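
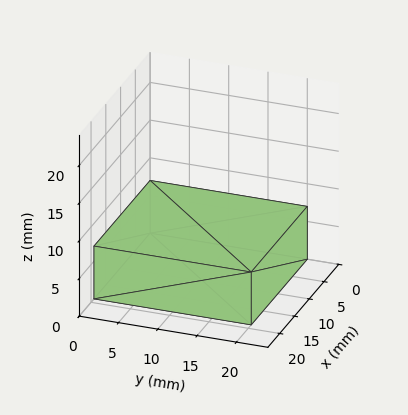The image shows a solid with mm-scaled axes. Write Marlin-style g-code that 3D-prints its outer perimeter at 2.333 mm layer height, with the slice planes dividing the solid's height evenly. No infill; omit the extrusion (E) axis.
Reading the render: the shape is a rectangular box, roughly 19 × 20 mm footprint and 7 mm tall (dimensions read to the nearest mm from the axis ticks). For the g-code, the solid's height is divided into equal slices at the stated Δz and each level perimeter traced with G1 moves after a G0 lift.

; perimeter-only toolpath
G21 ; units = mm
G90 ; absolute positioning
G28 ; home
; layer 1
G0 Z2.333
G0 X0.000 Y0.000
G1 X19.000 Y0.000
G1 X19.000 Y20.000
G1 X0.000 Y20.000
G1 X0.000 Y0.000
; layer 2
G0 Z4.667
G0 X0.000 Y0.000
G1 X19.000 Y0.000
G1 X19.000 Y20.000
G1 X0.000 Y20.000
G1 X0.000 Y0.000
; layer 3
G0 Z7.000
G0 X0.000 Y0.000
G1 X19.000 Y0.000
G1 X19.000 Y20.000
G1 X0.000 Y20.000
G1 X0.000 Y0.000
M2 ; end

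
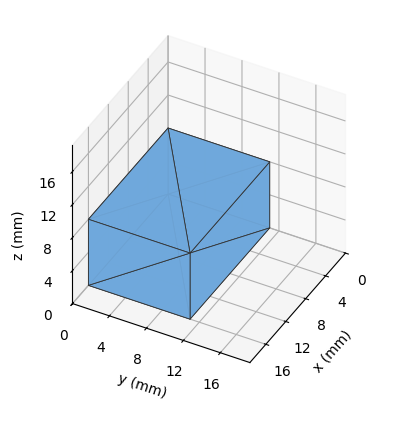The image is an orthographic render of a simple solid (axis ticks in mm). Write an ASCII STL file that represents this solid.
Reading the render: the shape is a rectangular box, roughly 16 × 11 mm footprint and 8 mm tall (dimensions read to the nearest mm from the axis ticks). For the STL, each face is triangulated and given an outward normal.

solid part
  facet normal 0.0000 0.0000 -1.0000
    outer loop
      vertex 16.000 11.000 0.000
      vertex 16.000 0.000 0.000
      vertex 0.000 0.000 0.000
    endloop
  endfacet
  facet normal 0.0000 0.0000 -1.0000
    outer loop
      vertex 0.000 11.000 0.000
      vertex 16.000 11.000 0.000
      vertex 0.000 0.000 0.000
    endloop
  endfacet
  facet normal 0.0000 0.0000 1.0000
    outer loop
      vertex 0.000 0.000 8.000
      vertex 16.000 0.000 8.000
      vertex 16.000 11.000 8.000
    endloop
  endfacet
  facet normal 0.0000 0.0000 1.0000
    outer loop
      vertex 0.000 0.000 8.000
      vertex 16.000 11.000 8.000
      vertex 0.000 11.000 8.000
    endloop
  endfacet
  facet normal 0.0000 -1.0000 0.0000
    outer loop
      vertex 0.000 0.000 0.000
      vertex 16.000 0.000 0.000
      vertex 16.000 0.000 8.000
    endloop
  endfacet
  facet normal 0.0000 -1.0000 0.0000
    outer loop
      vertex 0.000 0.000 0.000
      vertex 16.000 0.000 8.000
      vertex 0.000 0.000 8.000
    endloop
  endfacet
  facet normal 0.0000 1.0000 0.0000
    outer loop
      vertex 16.000 11.000 8.000
      vertex 16.000 11.000 0.000
      vertex 0.000 11.000 0.000
    endloop
  endfacet
  facet normal 0.0000 1.0000 0.0000
    outer loop
      vertex 0.000 11.000 8.000
      vertex 16.000 11.000 8.000
      vertex 0.000 11.000 0.000
    endloop
  endfacet
  facet normal -1.0000 0.0000 0.0000
    outer loop
      vertex 0.000 11.000 8.000
      vertex 0.000 11.000 0.000
      vertex 0.000 0.000 0.000
    endloop
  endfacet
  facet normal -1.0000 0.0000 0.0000
    outer loop
      vertex 0.000 0.000 8.000
      vertex 0.000 11.000 8.000
      vertex 0.000 0.000 0.000
    endloop
  endfacet
  facet normal 1.0000 0.0000 0.0000
    outer loop
      vertex 16.000 0.000 0.000
      vertex 16.000 11.000 0.000
      vertex 16.000 11.000 8.000
    endloop
  endfacet
  facet normal 1.0000 0.0000 0.0000
    outer loop
      vertex 16.000 0.000 0.000
      vertex 16.000 11.000 8.000
      vertex 16.000 0.000 8.000
    endloop
  endfacet
endsolid part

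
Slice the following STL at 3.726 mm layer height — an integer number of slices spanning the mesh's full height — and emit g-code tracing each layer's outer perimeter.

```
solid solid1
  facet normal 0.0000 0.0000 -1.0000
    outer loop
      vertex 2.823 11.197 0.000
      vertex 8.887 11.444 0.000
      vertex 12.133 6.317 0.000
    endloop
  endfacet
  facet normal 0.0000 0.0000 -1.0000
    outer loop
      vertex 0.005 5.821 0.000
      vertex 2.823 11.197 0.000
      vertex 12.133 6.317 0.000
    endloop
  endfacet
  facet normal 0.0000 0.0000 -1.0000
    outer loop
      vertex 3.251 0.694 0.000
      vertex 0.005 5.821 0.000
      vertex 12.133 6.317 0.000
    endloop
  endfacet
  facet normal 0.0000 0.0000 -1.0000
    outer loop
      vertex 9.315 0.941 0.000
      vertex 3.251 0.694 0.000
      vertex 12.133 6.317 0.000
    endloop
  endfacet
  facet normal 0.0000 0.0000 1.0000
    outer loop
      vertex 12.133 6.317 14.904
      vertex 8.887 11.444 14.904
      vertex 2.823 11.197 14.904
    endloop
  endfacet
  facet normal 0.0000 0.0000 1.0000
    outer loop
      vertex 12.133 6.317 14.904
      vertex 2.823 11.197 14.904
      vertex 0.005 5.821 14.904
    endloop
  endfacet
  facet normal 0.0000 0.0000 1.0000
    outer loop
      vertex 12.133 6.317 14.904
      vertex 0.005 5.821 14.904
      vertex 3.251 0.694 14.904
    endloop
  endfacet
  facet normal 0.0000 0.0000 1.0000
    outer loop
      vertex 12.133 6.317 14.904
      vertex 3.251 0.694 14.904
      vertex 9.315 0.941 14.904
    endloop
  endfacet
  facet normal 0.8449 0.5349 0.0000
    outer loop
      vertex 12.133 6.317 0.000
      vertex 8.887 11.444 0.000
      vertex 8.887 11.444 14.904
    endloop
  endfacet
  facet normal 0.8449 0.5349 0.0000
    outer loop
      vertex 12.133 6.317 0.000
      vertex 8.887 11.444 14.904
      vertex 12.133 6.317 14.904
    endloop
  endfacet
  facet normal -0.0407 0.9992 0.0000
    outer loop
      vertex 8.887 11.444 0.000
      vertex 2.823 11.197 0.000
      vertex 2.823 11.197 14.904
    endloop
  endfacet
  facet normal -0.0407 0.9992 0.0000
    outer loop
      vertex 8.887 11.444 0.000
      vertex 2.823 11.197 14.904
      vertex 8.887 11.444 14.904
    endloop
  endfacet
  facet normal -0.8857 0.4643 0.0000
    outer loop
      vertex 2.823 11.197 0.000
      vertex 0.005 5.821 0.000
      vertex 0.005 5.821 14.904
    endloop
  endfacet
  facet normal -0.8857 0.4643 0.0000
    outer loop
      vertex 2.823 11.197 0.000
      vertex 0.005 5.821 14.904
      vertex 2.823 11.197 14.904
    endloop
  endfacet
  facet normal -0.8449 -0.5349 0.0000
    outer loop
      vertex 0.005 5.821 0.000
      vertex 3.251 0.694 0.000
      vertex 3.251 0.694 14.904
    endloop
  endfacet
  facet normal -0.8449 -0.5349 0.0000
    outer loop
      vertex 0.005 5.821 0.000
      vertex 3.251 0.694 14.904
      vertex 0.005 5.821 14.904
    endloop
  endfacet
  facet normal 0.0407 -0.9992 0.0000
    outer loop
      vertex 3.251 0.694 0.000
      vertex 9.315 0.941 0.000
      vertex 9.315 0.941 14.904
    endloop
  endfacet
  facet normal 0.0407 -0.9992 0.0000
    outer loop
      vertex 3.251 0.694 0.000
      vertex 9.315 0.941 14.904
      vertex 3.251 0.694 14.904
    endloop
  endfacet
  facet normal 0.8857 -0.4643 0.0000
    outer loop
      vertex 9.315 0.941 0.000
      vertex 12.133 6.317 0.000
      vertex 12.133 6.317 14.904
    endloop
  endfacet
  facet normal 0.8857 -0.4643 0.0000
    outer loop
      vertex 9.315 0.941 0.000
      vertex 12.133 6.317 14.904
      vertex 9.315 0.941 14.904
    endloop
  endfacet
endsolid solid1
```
; perimeter-only toolpath
G21 ; units = mm
G90 ; absolute positioning
G28 ; home
; layer 1
G0 Z3.726
G0 X12.133 Y6.317
G1 X8.887 Y11.444
G1 X2.823 Y11.197
G1 X0.005 Y5.821
G1 X3.251 Y0.694
G1 X9.315 Y0.941
G1 X12.133 Y6.317
; layer 2
G0 Z7.452
G0 X12.133 Y6.317
G1 X8.887 Y11.444
G1 X2.823 Y11.197
G1 X0.005 Y5.821
G1 X3.251 Y0.694
G1 X9.315 Y0.941
G1 X12.133 Y6.317
; layer 3
G0 Z11.178
G0 X12.133 Y6.317
G1 X8.887 Y11.444
G1 X2.823 Y11.197
G1 X0.005 Y5.821
G1 X3.251 Y0.694
G1 X9.315 Y0.941
G1 X12.133 Y6.317
; layer 4
G0 Z14.904
G0 X12.133 Y6.317
G1 X8.887 Y11.444
G1 X2.823 Y11.197
G1 X0.005 Y5.821
G1 X3.251 Y0.694
G1 X9.315 Y0.941
G1 X12.133 Y6.317
M2 ; end

The solid is a regular 6-sided prism (a cylinder approximated with 6 flat sides), circumscribed radius ≈ 6.07 mm, height ≈ 14.9 mm. Slicing at Δz = 3.726 mm — 4 equal slices spanning the solid's height, so layer i sits at z = i·h/4 — gives 4 non-empty perimeters. Each is a 6-segment closed polygon; G0 lifts to the layer z and rapids to the start vertex, then G1 traces the edges.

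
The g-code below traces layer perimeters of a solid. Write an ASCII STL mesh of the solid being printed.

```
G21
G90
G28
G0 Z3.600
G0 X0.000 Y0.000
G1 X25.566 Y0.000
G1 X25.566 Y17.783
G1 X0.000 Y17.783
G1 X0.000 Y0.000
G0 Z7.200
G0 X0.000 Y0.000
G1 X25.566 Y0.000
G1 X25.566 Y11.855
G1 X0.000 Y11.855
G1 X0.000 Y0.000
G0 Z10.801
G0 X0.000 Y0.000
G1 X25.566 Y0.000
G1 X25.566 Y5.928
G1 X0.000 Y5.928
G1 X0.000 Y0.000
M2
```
solid part
  facet normal 0.0000 0.0000 -1.0000
    outer loop
      vertex 25.566 23.711 0.000
      vertex 25.566 0.000 0.000
      vertex 0.000 0.000 0.000
    endloop
  endfacet
  facet normal 0.0000 0.0000 -1.0000
    outer loop
      vertex 0.000 23.711 0.000
      vertex 25.566 23.711 0.000
      vertex 0.000 0.000 0.000
    endloop
  endfacet
  facet normal 0.0000 -1.0000 0.0000
    outer loop
      vertex 0.000 0.000 0.000
      vertex 25.566 0.000 0.000
      vertex 25.566 0.000 14.401
    endloop
  endfacet
  facet normal 0.0000 -1.0000 0.0000
    outer loop
      vertex 0.000 0.000 0.000
      vertex 25.566 0.000 14.401
      vertex 0.000 0.000 14.401
    endloop
  endfacet
  facet normal 0.0000 0.5191 0.8547
    outer loop
      vertex 0.000 0.000 14.401
      vertex 25.566 0.000 14.401
      vertex 25.566 23.711 0.000
    endloop
  endfacet
  facet normal 0.0000 0.5191 0.8547
    outer loop
      vertex 0.000 0.000 14.401
      vertex 25.566 23.711 0.000
      vertex 0.000 23.711 0.000
    endloop
  endfacet
  facet normal -1.0000 0.0000 0.0000
    outer loop
      vertex 0.000 0.000 14.401
      vertex 0.000 23.711 0.000
      vertex 0.000 0.000 0.000
    endloop
  endfacet
  facet normal 1.0000 0.0000 0.0000
    outer loop
      vertex 25.566 0.000 0.000
      vertex 25.566 23.711 0.000
      vertex 25.566 0.000 14.401
    endloop
  endfacet
endsolid part

The G0 Z moves step by Δz≈3.600 mm. The G1 loops shrink linearly with z, so the solid tapers from its base footprint up to z≈14.4. Closing with a flat bottom cap and the tapered top and triangulating gives 8 facets — a wedge (ramp): 25.6 × 23.7 mm base, rising to 14.4 mm along the y=0 edge and sloping linearly to z=0 at y=23.7.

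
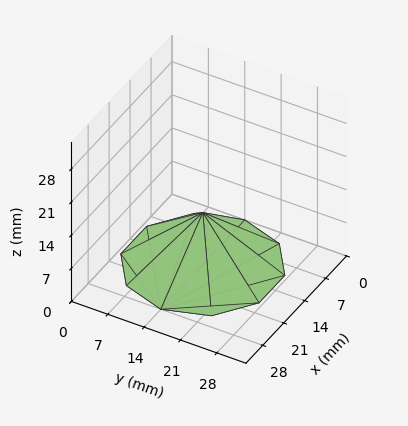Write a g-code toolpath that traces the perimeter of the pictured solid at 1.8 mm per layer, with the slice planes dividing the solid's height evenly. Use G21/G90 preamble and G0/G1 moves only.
Reading the render: the shape is a regular 10-sided pyramid, base circumscribed radius ≈ 14 mm, apex at z ≈ 11 mm (dimensions read to the nearest mm from the axis ticks). For the g-code, the solid's height is divided into equal slices at the stated Δz and each level perimeter traced with G1 moves after a G0 lift.

; perimeter-only toolpath
G21 ; units = mm
G90 ; absolute positioning
G28 ; home
; layer 1
G0 Z1.8
G0 X25.7 Y14.0
G1 X23.4 Y20.8
G1 X17.6 Y25.1
G1 X10.4 Y25.1
G1 X4.6 Y20.8
G1 X2.3 Y14.0
G1 X4.6 Y7.2
G1 X10.4 Y2.9
G1 X17.6 Y2.9
G1 X23.4 Y7.2
G1 X25.7 Y14.0
; layer 2
G0 Z3.7
G0 X23.3 Y14.0
G1 X21.5 Y19.5
G1 X16.9 Y22.9
G1 X11.1 Y22.9
G1 X6.5 Y19.5
G1 X4.7 Y14.0
G1 X6.5 Y8.5
G1 X11.1 Y5.1
G1 X16.9 Y5.1
G1 X21.5 Y8.5
G1 X23.3 Y14.0
; layer 3
G0 Z5.5
G0 X21.0 Y14.0
G1 X19.6 Y18.1
G1 X16.1 Y20.6
G1 X11.8 Y20.6
G1 X8.3 Y18.1
G1 X7.0 Y14.0
G1 X8.3 Y9.9
G1 X11.8 Y7.3
G1 X16.1 Y7.3
G1 X19.6 Y9.9
G1 X21.0 Y14.0
; layer 4
G0 Z7.3
G0 X18.7 Y14.0
G1 X17.8 Y16.7
G1 X15.4 Y18.4
G1 X12.6 Y18.4
G1 X10.2 Y16.7
G1 X9.3 Y14.0
G1 X10.2 Y11.3
G1 X12.6 Y9.6
G1 X15.4 Y9.6
G1 X17.8 Y11.3
G1 X18.7 Y14.0
; layer 5
G0 Z9.2
G0 X16.3 Y14.0
G1 X15.9 Y15.4
G1 X14.7 Y16.2
G1 X13.3 Y16.2
G1 X12.1 Y15.4
G1 X11.7 Y14.0
G1 X12.1 Y12.6
G1 X13.3 Y11.8
G1 X14.7 Y11.8
G1 X15.9 Y12.6
G1 X16.3 Y14.0
M2 ; end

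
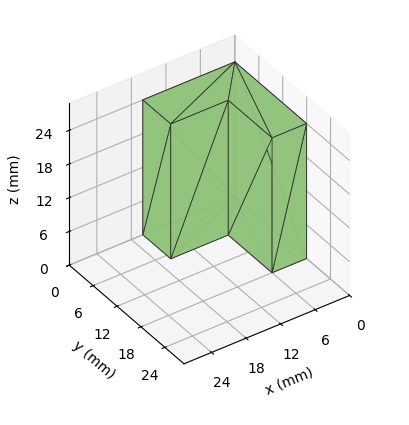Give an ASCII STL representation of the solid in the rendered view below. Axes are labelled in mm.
Reading the render: the shape is an L-shaped prism: outer 16 × 18 mm, arm thicknesses ≈ 7 mm (horizontal) and 6 mm (vertical), extruded 24 mm in z (dimensions read to the nearest mm from the axis ticks). For the STL, each face is triangulated and given an outward normal.

solid part
  facet normal 0.0000 0.0000 -1.0000
    outer loop
      vertex 16.00 7.00 0.00
      vertex 16.00 0.00 0.00
      vertex 0.00 0.00 0.00
    endloop
  endfacet
  facet normal 0.0000 0.0000 -1.0000
    outer loop
      vertex 6.00 7.00 0.00
      vertex 16.00 7.00 0.00
      vertex 0.00 0.00 0.00
    endloop
  endfacet
  facet normal 0.0000 0.0000 -1.0000
    outer loop
      vertex 6.00 18.00 0.00
      vertex 6.00 7.00 0.00
      vertex 0.00 0.00 0.00
    endloop
  endfacet
  facet normal 0.0000 0.0000 -1.0000
    outer loop
      vertex 0.00 18.00 0.00
      vertex 6.00 18.00 0.00
      vertex 0.00 0.00 0.00
    endloop
  endfacet
  facet normal 0.0000 0.0000 1.0000
    outer loop
      vertex 0.00 0.00 24.00
      vertex 16.00 0.00 24.00
      vertex 16.00 7.00 24.00
    endloop
  endfacet
  facet normal 0.0000 0.0000 1.0000
    outer loop
      vertex 0.00 0.00 24.00
      vertex 16.00 7.00 24.00
      vertex 6.00 7.00 24.00
    endloop
  endfacet
  facet normal 0.0000 0.0000 1.0000
    outer loop
      vertex 0.00 0.00 24.00
      vertex 6.00 7.00 24.00
      vertex 6.00 18.00 24.00
    endloop
  endfacet
  facet normal 0.0000 0.0000 1.0000
    outer loop
      vertex 0.00 0.00 24.00
      vertex 6.00 18.00 24.00
      vertex 0.00 18.00 24.00
    endloop
  endfacet
  facet normal 0.0000 -1.0000 0.0000
    outer loop
      vertex 0.00 0.00 0.00
      vertex 16.00 0.00 0.00
      vertex 16.00 0.00 24.00
    endloop
  endfacet
  facet normal 0.0000 -1.0000 0.0000
    outer loop
      vertex 0.00 0.00 0.00
      vertex 16.00 0.00 24.00
      vertex 0.00 0.00 24.00
    endloop
  endfacet
  facet normal 1.0000 0.0000 0.0000
    outer loop
      vertex 16.00 0.00 0.00
      vertex 16.00 7.00 0.00
      vertex 16.00 7.00 24.00
    endloop
  endfacet
  facet normal 1.0000 0.0000 0.0000
    outer loop
      vertex 16.00 0.00 0.00
      vertex 16.00 7.00 24.00
      vertex 16.00 0.00 24.00
    endloop
  endfacet
  facet normal 0.0000 1.0000 0.0000
    outer loop
      vertex 16.00 7.00 0.00
      vertex 6.00 7.00 0.00
      vertex 6.00 7.00 24.00
    endloop
  endfacet
  facet normal 0.0000 1.0000 0.0000
    outer loop
      vertex 16.00 7.00 0.00
      vertex 6.00 7.00 24.00
      vertex 16.00 7.00 24.00
    endloop
  endfacet
  facet normal 1.0000 0.0000 0.0000
    outer loop
      vertex 6.00 7.00 0.00
      vertex 6.00 18.00 0.00
      vertex 6.00 18.00 24.00
    endloop
  endfacet
  facet normal 1.0000 0.0000 0.0000
    outer loop
      vertex 6.00 7.00 0.00
      vertex 6.00 18.00 24.00
      vertex 6.00 7.00 24.00
    endloop
  endfacet
  facet normal 0.0000 1.0000 0.0000
    outer loop
      vertex 6.00 18.00 0.00
      vertex 0.00 18.00 0.00
      vertex 0.00 18.00 24.00
    endloop
  endfacet
  facet normal 0.0000 1.0000 0.0000
    outer loop
      vertex 6.00 18.00 0.00
      vertex 0.00 18.00 24.00
      vertex 6.00 18.00 24.00
    endloop
  endfacet
  facet normal -1.0000 0.0000 0.0000
    outer loop
      vertex 0.00 18.00 0.00
      vertex 0.00 0.00 0.00
      vertex 0.00 0.00 24.00
    endloop
  endfacet
  facet normal -1.0000 0.0000 0.0000
    outer loop
      vertex 0.00 18.00 0.00
      vertex 0.00 0.00 24.00
      vertex 0.00 18.00 24.00
    endloop
  endfacet
endsolid part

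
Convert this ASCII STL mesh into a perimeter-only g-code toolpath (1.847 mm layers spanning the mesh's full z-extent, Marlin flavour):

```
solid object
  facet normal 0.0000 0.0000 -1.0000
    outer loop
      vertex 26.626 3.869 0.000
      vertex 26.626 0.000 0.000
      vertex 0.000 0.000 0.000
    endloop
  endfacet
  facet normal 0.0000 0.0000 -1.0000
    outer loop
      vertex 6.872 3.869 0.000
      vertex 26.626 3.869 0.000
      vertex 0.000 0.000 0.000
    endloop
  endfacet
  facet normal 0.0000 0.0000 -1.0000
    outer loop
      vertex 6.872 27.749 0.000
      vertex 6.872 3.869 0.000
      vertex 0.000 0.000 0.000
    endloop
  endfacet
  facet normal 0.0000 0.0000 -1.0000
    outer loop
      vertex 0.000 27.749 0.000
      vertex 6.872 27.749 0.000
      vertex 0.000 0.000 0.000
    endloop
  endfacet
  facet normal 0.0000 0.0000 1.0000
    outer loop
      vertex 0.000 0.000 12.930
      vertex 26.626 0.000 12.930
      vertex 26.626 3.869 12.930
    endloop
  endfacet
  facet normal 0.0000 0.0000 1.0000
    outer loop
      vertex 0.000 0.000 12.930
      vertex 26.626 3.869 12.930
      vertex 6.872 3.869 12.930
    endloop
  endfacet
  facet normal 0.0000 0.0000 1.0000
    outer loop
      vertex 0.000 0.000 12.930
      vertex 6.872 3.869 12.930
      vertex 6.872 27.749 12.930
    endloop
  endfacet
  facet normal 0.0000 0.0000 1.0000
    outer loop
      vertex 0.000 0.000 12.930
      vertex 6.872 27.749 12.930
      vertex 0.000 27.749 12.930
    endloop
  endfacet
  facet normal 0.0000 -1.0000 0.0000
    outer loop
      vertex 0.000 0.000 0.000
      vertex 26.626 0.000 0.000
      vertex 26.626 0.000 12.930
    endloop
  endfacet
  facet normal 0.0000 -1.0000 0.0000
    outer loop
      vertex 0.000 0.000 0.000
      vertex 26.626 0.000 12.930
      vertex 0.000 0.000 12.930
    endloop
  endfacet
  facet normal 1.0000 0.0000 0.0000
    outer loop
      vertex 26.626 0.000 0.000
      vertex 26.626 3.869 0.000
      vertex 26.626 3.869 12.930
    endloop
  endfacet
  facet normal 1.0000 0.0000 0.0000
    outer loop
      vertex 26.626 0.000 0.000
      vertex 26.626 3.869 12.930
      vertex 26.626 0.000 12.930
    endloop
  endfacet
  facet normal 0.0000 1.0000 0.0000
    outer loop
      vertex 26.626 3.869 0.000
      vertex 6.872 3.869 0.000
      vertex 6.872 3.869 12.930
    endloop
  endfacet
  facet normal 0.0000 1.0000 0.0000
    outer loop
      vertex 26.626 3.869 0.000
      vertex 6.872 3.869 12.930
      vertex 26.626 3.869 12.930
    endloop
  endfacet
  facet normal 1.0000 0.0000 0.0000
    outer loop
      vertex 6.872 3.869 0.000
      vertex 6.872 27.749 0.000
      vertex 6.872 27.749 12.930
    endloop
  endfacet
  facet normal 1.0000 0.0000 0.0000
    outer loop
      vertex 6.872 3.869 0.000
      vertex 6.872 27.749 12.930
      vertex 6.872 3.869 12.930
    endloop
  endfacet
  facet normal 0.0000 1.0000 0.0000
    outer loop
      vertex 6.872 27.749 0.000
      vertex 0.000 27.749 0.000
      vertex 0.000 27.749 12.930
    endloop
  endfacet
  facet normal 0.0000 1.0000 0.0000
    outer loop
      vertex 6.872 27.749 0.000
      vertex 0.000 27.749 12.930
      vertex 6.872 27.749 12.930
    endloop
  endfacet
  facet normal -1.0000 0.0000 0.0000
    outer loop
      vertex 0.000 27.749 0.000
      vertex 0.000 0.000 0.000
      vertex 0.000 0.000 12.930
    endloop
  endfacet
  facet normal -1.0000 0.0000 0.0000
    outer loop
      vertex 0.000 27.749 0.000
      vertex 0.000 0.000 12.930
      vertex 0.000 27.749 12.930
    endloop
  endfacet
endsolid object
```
; perimeter-only toolpath
G21 ; units = mm
G90 ; absolute positioning
G28 ; home
; layer 1
G0 Z1.847
G0 X0.000 Y0.000
G1 X26.626 Y0.000
G1 X26.626 Y3.869
G1 X6.872 Y3.869
G1 X6.872 Y27.749
G1 X0.000 Y27.749
G1 X0.000 Y0.000
; layer 2
G0 Z3.694
G0 X0.000 Y0.000
G1 X26.626 Y0.000
G1 X26.626 Y3.869
G1 X6.872 Y3.869
G1 X6.872 Y27.749
G1 X0.000 Y27.749
G1 X0.000 Y0.000
; layer 3
G0 Z5.541
G0 X0.000 Y0.000
G1 X26.626 Y0.000
G1 X26.626 Y3.869
G1 X6.872 Y3.869
G1 X6.872 Y27.749
G1 X0.000 Y27.749
G1 X0.000 Y0.000
; layer 4
G0 Z7.389
G0 X0.000 Y0.000
G1 X26.626 Y0.000
G1 X26.626 Y3.869
G1 X6.872 Y3.869
G1 X6.872 Y27.749
G1 X0.000 Y27.749
G1 X0.000 Y0.000
; layer 5
G0 Z9.236
G0 X0.000 Y0.000
G1 X26.626 Y0.000
G1 X26.626 Y3.869
G1 X6.872 Y3.869
G1 X6.872 Y27.749
G1 X0.000 Y27.749
G1 X0.000 Y0.000
; layer 6
G0 Z11.083
G0 X0.000 Y0.000
G1 X26.626 Y0.000
G1 X26.626 Y3.869
G1 X6.872 Y3.869
G1 X6.872 Y27.749
G1 X0.000 Y27.749
G1 X0.000 Y0.000
; layer 7
G0 Z12.930
G0 X0.000 Y0.000
G1 X26.626 Y0.000
G1 X26.626 Y3.869
G1 X6.872 Y3.869
G1 X6.872 Y27.749
G1 X0.000 Y27.749
G1 X0.000 Y0.000
M2 ; end

The solid is an L-shaped prism: outer 26.6 × 27.7 mm, arm thicknesses ≈ 3.87 mm (horizontal) and 6.87 mm (vertical), extruded 12.9 mm in z. Slicing at Δz = 1.847 mm — 7 equal slices spanning the solid's height, so layer i sits at z = i·h/7 — gives 7 non-empty perimeters. Each is a 6-segment closed polygon; G0 lifts to the layer z and rapids to the start vertex, then G1 traces the edges.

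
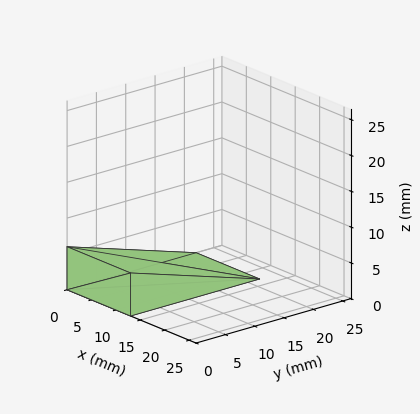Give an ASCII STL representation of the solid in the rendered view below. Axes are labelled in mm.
Reading the render: the shape is a wedge (ramp): 13 × 22 mm base, rising to 6 mm along the y=0 edge and sloping linearly to z=0 at y=22 (dimensions read to the nearest mm from the axis ticks). For the STL, each face is triangulated and given an outward normal.

solid part
  facet normal 0.0000 0.0000 -1.0000
    outer loop
      vertex 13.0 22.0 0.0
      vertex 13.0 0.0 0.0
      vertex 0.0 0.0 0.0
    endloop
  endfacet
  facet normal 0.0000 0.0000 -1.0000
    outer loop
      vertex 0.0 22.0 0.0
      vertex 13.0 22.0 0.0
      vertex 0.0 0.0 0.0
    endloop
  endfacet
  facet normal 0.0000 -1.0000 0.0000
    outer loop
      vertex 0.0 0.0 0.0
      vertex 13.0 0.0 0.0
      vertex 13.0 0.0 6.0
    endloop
  endfacet
  facet normal 0.0000 -1.0000 0.0000
    outer loop
      vertex 0.0 0.0 0.0
      vertex 13.0 0.0 6.0
      vertex 0.0 0.0 6.0
    endloop
  endfacet
  facet normal 0.0000 0.2631 0.9648
    outer loop
      vertex 0.0 0.0 6.0
      vertex 13.0 0.0 6.0
      vertex 13.0 22.0 0.0
    endloop
  endfacet
  facet normal 0.0000 0.2631 0.9648
    outer loop
      vertex 0.0 0.0 6.0
      vertex 13.0 22.0 0.0
      vertex 0.0 22.0 0.0
    endloop
  endfacet
  facet normal -1.0000 0.0000 0.0000
    outer loop
      vertex 0.0 0.0 6.0
      vertex 0.0 22.0 0.0
      vertex 0.0 0.0 0.0
    endloop
  endfacet
  facet normal 1.0000 0.0000 0.0000
    outer loop
      vertex 13.0 0.0 0.0
      vertex 13.0 22.0 0.0
      vertex 13.0 0.0 6.0
    endloop
  endfacet
endsolid part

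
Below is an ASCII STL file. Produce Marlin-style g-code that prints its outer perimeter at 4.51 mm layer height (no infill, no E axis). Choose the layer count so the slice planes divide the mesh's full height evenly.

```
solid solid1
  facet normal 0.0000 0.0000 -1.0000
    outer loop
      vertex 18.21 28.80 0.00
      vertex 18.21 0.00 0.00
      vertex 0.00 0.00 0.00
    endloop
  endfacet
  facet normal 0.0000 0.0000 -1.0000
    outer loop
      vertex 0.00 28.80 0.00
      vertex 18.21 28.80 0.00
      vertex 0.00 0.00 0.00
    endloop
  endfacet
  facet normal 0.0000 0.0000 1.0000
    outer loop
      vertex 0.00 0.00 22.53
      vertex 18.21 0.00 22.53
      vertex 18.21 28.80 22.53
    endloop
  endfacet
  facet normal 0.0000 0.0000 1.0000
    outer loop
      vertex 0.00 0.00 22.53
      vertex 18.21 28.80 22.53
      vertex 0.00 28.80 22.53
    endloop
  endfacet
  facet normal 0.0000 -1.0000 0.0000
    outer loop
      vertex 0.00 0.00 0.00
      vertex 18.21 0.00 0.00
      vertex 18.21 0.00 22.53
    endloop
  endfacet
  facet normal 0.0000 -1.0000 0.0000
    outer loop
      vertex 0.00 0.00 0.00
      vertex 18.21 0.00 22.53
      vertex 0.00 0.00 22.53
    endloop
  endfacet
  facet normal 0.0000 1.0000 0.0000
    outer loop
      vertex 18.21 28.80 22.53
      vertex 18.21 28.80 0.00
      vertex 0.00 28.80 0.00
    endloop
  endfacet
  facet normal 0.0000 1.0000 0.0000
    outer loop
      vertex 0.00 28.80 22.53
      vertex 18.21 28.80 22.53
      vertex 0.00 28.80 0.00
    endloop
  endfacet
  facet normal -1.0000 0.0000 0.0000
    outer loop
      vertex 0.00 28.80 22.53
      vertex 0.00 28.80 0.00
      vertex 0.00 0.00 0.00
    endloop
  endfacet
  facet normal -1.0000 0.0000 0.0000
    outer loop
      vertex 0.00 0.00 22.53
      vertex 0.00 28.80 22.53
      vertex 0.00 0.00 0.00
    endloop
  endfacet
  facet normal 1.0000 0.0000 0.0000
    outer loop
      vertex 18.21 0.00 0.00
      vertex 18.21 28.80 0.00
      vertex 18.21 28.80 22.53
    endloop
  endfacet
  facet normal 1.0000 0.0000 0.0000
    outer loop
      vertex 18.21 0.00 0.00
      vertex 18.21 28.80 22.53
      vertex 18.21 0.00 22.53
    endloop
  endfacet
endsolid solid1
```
; perimeter-only toolpath
G21 ; units = mm
G90 ; absolute positioning
G28 ; home
; layer 1
G0 Z4.51
G0 X0.00 Y0.00
G1 X18.21 Y0.00
G1 X18.21 Y28.80
G1 X0.00 Y28.80
G1 X0.00 Y0.00
; layer 2
G0 Z9.01
G0 X0.00 Y0.00
G1 X18.21 Y0.00
G1 X18.21 Y28.80
G1 X0.00 Y28.80
G1 X0.00 Y0.00
; layer 3
G0 Z13.52
G0 X0.00 Y0.00
G1 X18.21 Y0.00
G1 X18.21 Y28.80
G1 X0.00 Y28.80
G1 X0.00 Y0.00
; layer 4
G0 Z18.02
G0 X0.00 Y0.00
G1 X18.21 Y0.00
G1 X18.21 Y28.80
G1 X0.00 Y28.80
G1 X0.00 Y0.00
; layer 5
G0 Z22.53
G0 X0.00 Y0.00
G1 X18.21 Y0.00
G1 X18.21 Y28.80
G1 X0.00 Y28.80
G1 X0.00 Y0.00
M2 ; end

The solid is a rectangular box, roughly 18.2 × 28.8 mm footprint and 22.5 mm tall. Slicing at Δz = 4.51 mm — 5 equal slices spanning the solid's height, so layer i sits at z = i·h/5 — gives 5 non-empty perimeters. Each is a 4-segment closed polygon; G0 lifts to the layer z and rapids to the start vertex, then G1 traces the edges.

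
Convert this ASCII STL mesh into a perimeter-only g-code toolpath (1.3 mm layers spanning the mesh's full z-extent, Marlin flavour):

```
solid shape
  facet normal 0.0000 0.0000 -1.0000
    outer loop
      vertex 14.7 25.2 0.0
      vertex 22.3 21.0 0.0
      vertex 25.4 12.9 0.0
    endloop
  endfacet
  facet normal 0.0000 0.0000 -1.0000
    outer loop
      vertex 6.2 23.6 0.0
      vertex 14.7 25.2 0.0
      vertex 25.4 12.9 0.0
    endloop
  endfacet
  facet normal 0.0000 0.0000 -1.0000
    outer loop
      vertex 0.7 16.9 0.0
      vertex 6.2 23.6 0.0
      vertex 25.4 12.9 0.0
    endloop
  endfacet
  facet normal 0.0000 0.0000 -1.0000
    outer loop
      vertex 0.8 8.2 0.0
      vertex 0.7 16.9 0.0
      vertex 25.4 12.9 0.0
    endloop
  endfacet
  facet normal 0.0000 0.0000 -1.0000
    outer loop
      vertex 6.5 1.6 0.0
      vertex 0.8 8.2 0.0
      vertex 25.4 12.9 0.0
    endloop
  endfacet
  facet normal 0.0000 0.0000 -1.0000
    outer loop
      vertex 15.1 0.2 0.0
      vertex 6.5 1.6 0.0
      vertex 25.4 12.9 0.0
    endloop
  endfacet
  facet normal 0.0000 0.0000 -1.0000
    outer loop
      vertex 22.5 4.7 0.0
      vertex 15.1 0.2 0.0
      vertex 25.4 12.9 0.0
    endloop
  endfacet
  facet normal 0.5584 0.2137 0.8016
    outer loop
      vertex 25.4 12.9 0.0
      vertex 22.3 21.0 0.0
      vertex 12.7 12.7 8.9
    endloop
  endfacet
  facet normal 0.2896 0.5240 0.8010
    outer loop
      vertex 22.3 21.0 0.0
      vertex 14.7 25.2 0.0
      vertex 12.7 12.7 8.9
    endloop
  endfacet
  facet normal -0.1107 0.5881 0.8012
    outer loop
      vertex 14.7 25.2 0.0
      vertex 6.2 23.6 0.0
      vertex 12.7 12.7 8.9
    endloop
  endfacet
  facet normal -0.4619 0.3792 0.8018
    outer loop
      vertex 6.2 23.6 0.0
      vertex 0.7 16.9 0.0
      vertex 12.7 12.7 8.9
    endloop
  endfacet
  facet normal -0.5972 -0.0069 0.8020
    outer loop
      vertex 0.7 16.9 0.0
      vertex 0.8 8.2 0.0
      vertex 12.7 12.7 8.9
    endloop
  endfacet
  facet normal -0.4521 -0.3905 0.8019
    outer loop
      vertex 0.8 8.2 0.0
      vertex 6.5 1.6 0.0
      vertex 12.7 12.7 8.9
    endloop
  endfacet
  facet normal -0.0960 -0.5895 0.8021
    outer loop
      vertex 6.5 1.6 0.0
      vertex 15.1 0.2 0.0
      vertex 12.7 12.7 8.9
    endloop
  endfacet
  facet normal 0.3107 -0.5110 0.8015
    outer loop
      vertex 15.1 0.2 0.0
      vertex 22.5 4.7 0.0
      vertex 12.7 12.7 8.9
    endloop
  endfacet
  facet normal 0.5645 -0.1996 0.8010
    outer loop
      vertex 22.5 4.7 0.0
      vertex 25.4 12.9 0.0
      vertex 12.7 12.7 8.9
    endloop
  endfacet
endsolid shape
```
; perimeter-only toolpath
G21 ; units = mm
G90 ; absolute positioning
G28 ; home
; layer 1
G0 Z1.3
G0 X23.6 Y12.9
G1 X20.9 Y19.8
G1 X14.4 Y23.4
G1 X7.1 Y22.0
G1 X2.4 Y16.3
G1 X2.5 Y8.8
G1 X7.4 Y3.2
G1 X14.8 Y2.0
G1 X21.1 Y5.8
G1 X23.6 Y12.9
; layer 2
G0 Z2.5
G0 X21.8 Y12.8
G1 X19.6 Y18.6
G1 X14.1 Y21.6
G1 X8.1 Y20.5
G1 X4.1 Y15.7
G1 X4.2 Y9.5
G1 X8.3 Y4.8
G1 X14.4 Y3.8
G1 X19.7 Y7.0
G1 X21.8 Y12.8
; layer 3
G0 Z3.8
G0 X20.0 Y12.8
G1 X18.2 Y17.4
G1 X13.8 Y19.8
G1 X9.0 Y18.9
G1 X5.8 Y15.1
G1 X5.9 Y10.1
G1 X9.2 Y6.4
G1 X14.1 Y5.6
G1 X18.3 Y8.1
G1 X20.0 Y12.8
; layer 4
G0 Z5.1
G0 X18.1 Y12.8
G1 X16.8 Y16.3
G1 X13.6 Y18.1
G1 X9.9 Y17.4
G1 X7.6 Y14.5
G1 X7.6 Y10.8
G1 X10.0 Y7.9
G1 X13.7 Y7.3
G1 X16.9 Y9.3
G1 X18.1 Y12.8
; layer 5
G0 Z6.4
G0 X16.3 Y12.8
G1 X15.4 Y15.1
G1 X13.3 Y16.3
G1 X10.8 Y15.8
G1 X9.3 Y13.9
G1 X9.3 Y11.4
G1 X10.9 Y9.5
G1 X13.4 Y9.1
G1 X15.5 Y10.4
G1 X16.3 Y12.8
; layer 6
G0 Z7.6
G0 X14.5 Y12.7
G1 X14.1 Y13.9
G1 X13.0 Y14.5
G1 X11.8 Y14.3
G1 X11.0 Y13.3
G1 X11.0 Y12.1
G1 X11.8 Y11.1
G1 X13.0 Y10.9
G1 X14.1 Y11.6
G1 X14.5 Y12.7
M2 ; end

The solid is a regular 9-sided pyramid, base circumscribed radius ≈ 12.7 mm, apex at z ≈ 8.9 mm. Slicing at Δz = 1.3 mm — 7 equal slices spanning the solid's height, so layer i sits at z = i·h/7 — gives 6 non-empty perimeters. Each is a 9-segment closed polygon; G0 lifts to the layer z and rapids to the start vertex, then G1 traces the edges. The cross-section shrinks linearly with z (the slice at the apex is degenerate and omitted).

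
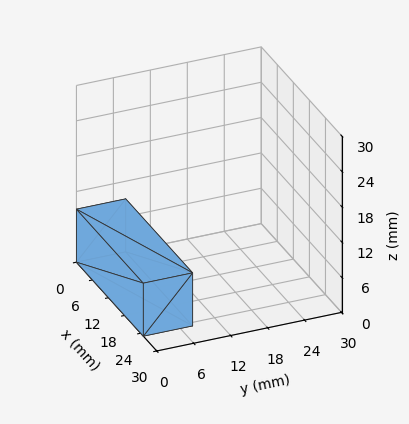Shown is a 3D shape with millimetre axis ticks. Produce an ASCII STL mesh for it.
Reading the render: the shape is a rectangular box, roughly 25 × 8 mm footprint and 9 mm tall (dimensions read to the nearest mm from the axis ticks). For the STL, each face is triangulated and given an outward normal.

solid part
  facet normal 0.0000 0.0000 -1.0000
    outer loop
      vertex 25.0 8.0 0.0
      vertex 25.0 0.0 0.0
      vertex 0.0 0.0 0.0
    endloop
  endfacet
  facet normal 0.0000 0.0000 -1.0000
    outer loop
      vertex 0.0 8.0 0.0
      vertex 25.0 8.0 0.0
      vertex 0.0 0.0 0.0
    endloop
  endfacet
  facet normal 0.0000 0.0000 1.0000
    outer loop
      vertex 0.0 0.0 9.0
      vertex 25.0 0.0 9.0
      vertex 25.0 8.0 9.0
    endloop
  endfacet
  facet normal 0.0000 0.0000 1.0000
    outer loop
      vertex 0.0 0.0 9.0
      vertex 25.0 8.0 9.0
      vertex 0.0 8.0 9.0
    endloop
  endfacet
  facet normal 0.0000 -1.0000 0.0000
    outer loop
      vertex 0.0 0.0 0.0
      vertex 25.0 0.0 0.0
      vertex 25.0 0.0 9.0
    endloop
  endfacet
  facet normal 0.0000 -1.0000 0.0000
    outer loop
      vertex 0.0 0.0 0.0
      vertex 25.0 0.0 9.0
      vertex 0.0 0.0 9.0
    endloop
  endfacet
  facet normal 0.0000 1.0000 0.0000
    outer loop
      vertex 25.0 8.0 9.0
      vertex 25.0 8.0 0.0
      vertex 0.0 8.0 0.0
    endloop
  endfacet
  facet normal 0.0000 1.0000 0.0000
    outer loop
      vertex 0.0 8.0 9.0
      vertex 25.0 8.0 9.0
      vertex 0.0 8.0 0.0
    endloop
  endfacet
  facet normal -1.0000 0.0000 0.0000
    outer loop
      vertex 0.0 8.0 9.0
      vertex 0.0 8.0 0.0
      vertex 0.0 0.0 0.0
    endloop
  endfacet
  facet normal -1.0000 0.0000 0.0000
    outer loop
      vertex 0.0 0.0 9.0
      vertex 0.0 8.0 9.0
      vertex 0.0 0.0 0.0
    endloop
  endfacet
  facet normal 1.0000 0.0000 0.0000
    outer loop
      vertex 25.0 0.0 0.0
      vertex 25.0 8.0 0.0
      vertex 25.0 8.0 9.0
    endloop
  endfacet
  facet normal 1.0000 0.0000 0.0000
    outer loop
      vertex 25.0 0.0 0.0
      vertex 25.0 8.0 9.0
      vertex 25.0 0.0 9.0
    endloop
  endfacet
endsolid part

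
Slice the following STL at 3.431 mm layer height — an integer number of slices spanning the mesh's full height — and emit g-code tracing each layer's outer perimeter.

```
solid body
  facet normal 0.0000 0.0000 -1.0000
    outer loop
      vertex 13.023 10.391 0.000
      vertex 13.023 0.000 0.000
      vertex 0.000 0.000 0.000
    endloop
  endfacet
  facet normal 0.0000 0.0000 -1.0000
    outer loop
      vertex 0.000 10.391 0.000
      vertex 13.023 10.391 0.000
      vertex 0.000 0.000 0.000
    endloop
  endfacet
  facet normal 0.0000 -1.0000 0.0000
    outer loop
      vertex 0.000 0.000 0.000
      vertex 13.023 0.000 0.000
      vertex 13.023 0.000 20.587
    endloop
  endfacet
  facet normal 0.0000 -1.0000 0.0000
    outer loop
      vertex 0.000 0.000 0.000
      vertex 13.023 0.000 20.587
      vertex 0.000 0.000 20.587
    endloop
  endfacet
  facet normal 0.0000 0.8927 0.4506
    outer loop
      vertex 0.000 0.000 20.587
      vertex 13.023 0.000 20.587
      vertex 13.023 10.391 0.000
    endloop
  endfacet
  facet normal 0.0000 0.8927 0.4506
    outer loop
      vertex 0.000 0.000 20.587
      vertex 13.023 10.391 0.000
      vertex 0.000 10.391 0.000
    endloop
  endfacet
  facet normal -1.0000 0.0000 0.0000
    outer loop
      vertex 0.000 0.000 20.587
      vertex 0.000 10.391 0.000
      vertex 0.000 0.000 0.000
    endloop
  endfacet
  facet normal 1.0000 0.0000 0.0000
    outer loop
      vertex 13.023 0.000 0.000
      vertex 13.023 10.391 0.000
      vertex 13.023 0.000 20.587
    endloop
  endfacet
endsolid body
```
; perimeter-only toolpath
G21 ; units = mm
G90 ; absolute positioning
G28 ; home
; layer 1
G0 Z3.431
G0 X0.000 Y0.000
G1 X13.023 Y0.000
G1 X13.023 Y8.659
G1 X0.000 Y8.659
G1 X0.000 Y0.000
; layer 2
G0 Z6.862
G0 X0.000 Y0.000
G1 X13.023 Y0.000
G1 X13.023 Y6.927
G1 X0.000 Y6.927
G1 X0.000 Y0.000
; layer 3
G0 Z10.293
G0 X0.000 Y0.000
G1 X13.023 Y0.000
G1 X13.023 Y5.196
G1 X0.000 Y5.196
G1 X0.000 Y0.000
; layer 4
G0 Z13.725
G0 X0.000 Y0.000
G1 X13.023 Y0.000
G1 X13.023 Y3.464
G1 X0.000 Y3.464
G1 X0.000 Y0.000
; layer 5
G0 Z17.156
G0 X0.000 Y0.000
G1 X13.023 Y0.000
G1 X13.023 Y1.732
G1 X0.000 Y1.732
G1 X0.000 Y0.000
M2 ; end

The solid is a wedge (ramp): 13 × 10.4 mm base, rising to 20.6 mm along the y=0 edge and sloping linearly to z=0 at y=10.4. Slicing at Δz = 3.431 mm — 6 equal slices spanning the solid's height, so layer i sits at z = i·h/6 — gives 5 non-empty perimeters. Each is a 4-segment closed polygon; G0 lifts to the layer z and rapids to the start vertex, then G1 traces the edges. The cross-section shrinks linearly with z (the slice at the apex is degenerate and omitted).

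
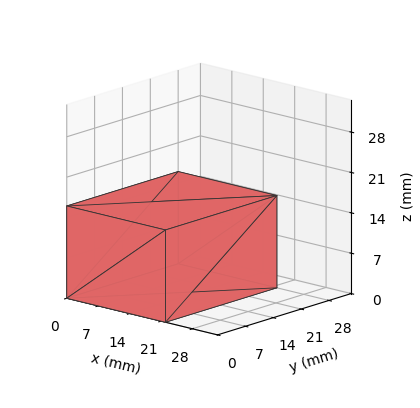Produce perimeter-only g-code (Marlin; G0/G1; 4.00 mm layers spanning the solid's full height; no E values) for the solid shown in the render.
Reading the render: the shape is a rectangular box, roughly 22 × 28 mm footprint and 16 mm tall (dimensions read to the nearest mm from the axis ticks). For the g-code, the solid's height is divided into equal slices at the stated Δz and each level perimeter traced with G1 moves after a G0 lift.

; perimeter-only toolpath
G21 ; units = mm
G90 ; absolute positioning
G28 ; home
; layer 1
G0 Z4.00
G0 X0.00 Y0.00
G1 X22.00 Y0.00
G1 X22.00 Y28.00
G1 X0.00 Y28.00
G1 X0.00 Y0.00
; layer 2
G0 Z8.00
G0 X0.00 Y0.00
G1 X22.00 Y0.00
G1 X22.00 Y28.00
G1 X0.00 Y28.00
G1 X0.00 Y0.00
; layer 3
G0 Z12.00
G0 X0.00 Y0.00
G1 X22.00 Y0.00
G1 X22.00 Y28.00
G1 X0.00 Y28.00
G1 X0.00 Y0.00
; layer 4
G0 Z16.00
G0 X0.00 Y0.00
G1 X22.00 Y0.00
G1 X22.00 Y28.00
G1 X0.00 Y28.00
G1 X0.00 Y0.00
M2 ; end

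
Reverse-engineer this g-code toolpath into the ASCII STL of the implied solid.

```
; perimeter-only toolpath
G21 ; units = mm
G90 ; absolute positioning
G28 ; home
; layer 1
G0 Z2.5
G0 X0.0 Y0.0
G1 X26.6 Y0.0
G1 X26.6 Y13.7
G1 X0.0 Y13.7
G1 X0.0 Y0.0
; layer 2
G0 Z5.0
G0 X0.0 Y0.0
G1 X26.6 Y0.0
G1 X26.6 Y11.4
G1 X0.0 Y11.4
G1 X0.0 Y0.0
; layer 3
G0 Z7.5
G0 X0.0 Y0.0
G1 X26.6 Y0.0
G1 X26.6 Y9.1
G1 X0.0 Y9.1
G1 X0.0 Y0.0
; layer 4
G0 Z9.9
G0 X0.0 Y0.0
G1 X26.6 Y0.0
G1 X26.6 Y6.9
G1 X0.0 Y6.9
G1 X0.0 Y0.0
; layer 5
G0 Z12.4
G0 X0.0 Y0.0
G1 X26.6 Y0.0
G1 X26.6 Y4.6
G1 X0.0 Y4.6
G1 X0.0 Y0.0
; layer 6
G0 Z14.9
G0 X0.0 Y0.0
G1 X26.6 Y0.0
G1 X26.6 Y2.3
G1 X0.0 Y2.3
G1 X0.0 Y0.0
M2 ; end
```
solid part
  facet normal 0.0000 0.0000 -1.0000
    outer loop
      vertex 26.6 16.0 0.0
      vertex 26.6 0.0 0.0
      vertex 0.0 0.0 0.0
    endloop
  endfacet
  facet normal 0.0000 0.0000 -1.0000
    outer loop
      vertex 0.0 16.0 0.0
      vertex 26.6 16.0 0.0
      vertex 0.0 0.0 0.0
    endloop
  endfacet
  facet normal 0.0000 -1.0000 0.0000
    outer loop
      vertex 0.0 0.0 0.0
      vertex 26.6 0.0 0.0
      vertex 26.6 0.0 17.4
    endloop
  endfacet
  facet normal 0.0000 -1.0000 0.0000
    outer loop
      vertex 0.0 0.0 0.0
      vertex 26.6 0.0 17.4
      vertex 0.0 0.0 17.4
    endloop
  endfacet
  facet normal 0.0000 0.7361 0.6769
    outer loop
      vertex 0.0 0.0 17.4
      vertex 26.6 0.0 17.4
      vertex 26.6 16.0 0.0
    endloop
  endfacet
  facet normal 0.0000 0.7361 0.6769
    outer loop
      vertex 0.0 0.0 17.4
      vertex 26.6 16.0 0.0
      vertex 0.0 16.0 0.0
    endloop
  endfacet
  facet normal -1.0000 0.0000 0.0000
    outer loop
      vertex 0.0 0.0 17.4
      vertex 0.0 16.0 0.0
      vertex 0.0 0.0 0.0
    endloop
  endfacet
  facet normal 1.0000 0.0000 0.0000
    outer loop
      vertex 26.6 0.0 0.0
      vertex 26.6 16.0 0.0
      vertex 26.6 0.0 17.4
    endloop
  endfacet
endsolid part

The G0 Z moves step by Δz≈2.5 mm. The G1 loops shrink linearly with z, so the solid tapers from its base footprint up to z≈17.4. Closing with a flat bottom cap and the tapered top and triangulating gives 8 facets — a wedge (ramp): 26.6 × 16 mm base, rising to 17.4 mm along the y=0 edge and sloping linearly to z=0 at y=16.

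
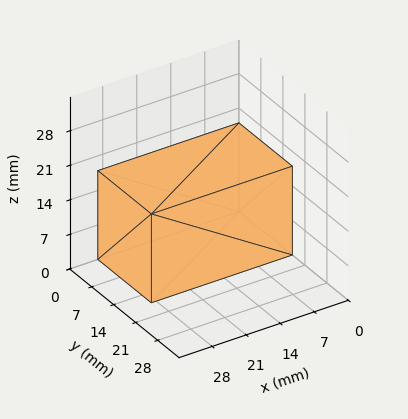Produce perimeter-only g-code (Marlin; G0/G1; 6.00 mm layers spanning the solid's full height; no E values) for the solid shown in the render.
Reading the render: the shape is a rectangular box, roughly 29 × 17 mm footprint and 18 mm tall (dimensions read to the nearest mm from the axis ticks). For the g-code, the solid's height is divided into equal slices at the stated Δz and each level perimeter traced with G1 moves after a G0 lift.

; perimeter-only toolpath
G21 ; units = mm
G90 ; absolute positioning
G28 ; home
; layer 1
G0 Z6.00
G0 X0.00 Y0.00
G1 X29.00 Y0.00
G1 X29.00 Y17.00
G1 X0.00 Y17.00
G1 X0.00 Y0.00
; layer 2
G0 Z12.00
G0 X0.00 Y0.00
G1 X29.00 Y0.00
G1 X29.00 Y17.00
G1 X0.00 Y17.00
G1 X0.00 Y0.00
; layer 3
G0 Z18.00
G0 X0.00 Y0.00
G1 X29.00 Y0.00
G1 X29.00 Y17.00
G1 X0.00 Y17.00
G1 X0.00 Y0.00
M2 ; end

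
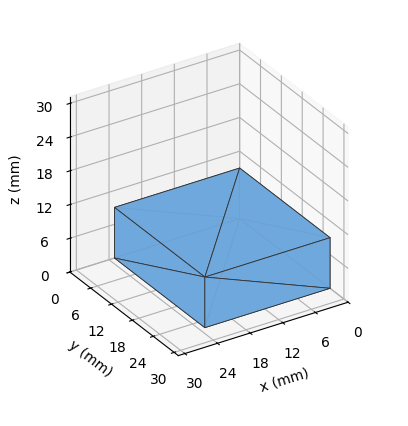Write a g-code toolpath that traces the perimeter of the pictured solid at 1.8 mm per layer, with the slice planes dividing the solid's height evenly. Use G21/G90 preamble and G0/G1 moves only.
Reading the render: the shape is a rectangular box, roughly 23 × 26 mm footprint and 9 mm tall (dimensions read to the nearest mm from the axis ticks). For the g-code, the solid's height is divided into equal slices at the stated Δz and each level perimeter traced with G1 moves after a G0 lift.

; perimeter-only toolpath
G21 ; units = mm
G90 ; absolute positioning
G28 ; home
; layer 1
G0 Z1.8
G0 X0.0 Y0.0
G1 X23.0 Y0.0
G1 X23.0 Y26.0
G1 X0.0 Y26.0
G1 X0.0 Y0.0
; layer 2
G0 Z3.6
G0 X0.0 Y0.0
G1 X23.0 Y0.0
G1 X23.0 Y26.0
G1 X0.0 Y26.0
G1 X0.0 Y0.0
; layer 3
G0 Z5.4
G0 X0.0 Y0.0
G1 X23.0 Y0.0
G1 X23.0 Y26.0
G1 X0.0 Y26.0
G1 X0.0 Y0.0
; layer 4
G0 Z7.2
G0 X0.0 Y0.0
G1 X23.0 Y0.0
G1 X23.0 Y26.0
G1 X0.0 Y26.0
G1 X0.0 Y0.0
; layer 5
G0 Z9.0
G0 X0.0 Y0.0
G1 X23.0 Y0.0
G1 X23.0 Y26.0
G1 X0.0 Y26.0
G1 X0.0 Y0.0
M2 ; end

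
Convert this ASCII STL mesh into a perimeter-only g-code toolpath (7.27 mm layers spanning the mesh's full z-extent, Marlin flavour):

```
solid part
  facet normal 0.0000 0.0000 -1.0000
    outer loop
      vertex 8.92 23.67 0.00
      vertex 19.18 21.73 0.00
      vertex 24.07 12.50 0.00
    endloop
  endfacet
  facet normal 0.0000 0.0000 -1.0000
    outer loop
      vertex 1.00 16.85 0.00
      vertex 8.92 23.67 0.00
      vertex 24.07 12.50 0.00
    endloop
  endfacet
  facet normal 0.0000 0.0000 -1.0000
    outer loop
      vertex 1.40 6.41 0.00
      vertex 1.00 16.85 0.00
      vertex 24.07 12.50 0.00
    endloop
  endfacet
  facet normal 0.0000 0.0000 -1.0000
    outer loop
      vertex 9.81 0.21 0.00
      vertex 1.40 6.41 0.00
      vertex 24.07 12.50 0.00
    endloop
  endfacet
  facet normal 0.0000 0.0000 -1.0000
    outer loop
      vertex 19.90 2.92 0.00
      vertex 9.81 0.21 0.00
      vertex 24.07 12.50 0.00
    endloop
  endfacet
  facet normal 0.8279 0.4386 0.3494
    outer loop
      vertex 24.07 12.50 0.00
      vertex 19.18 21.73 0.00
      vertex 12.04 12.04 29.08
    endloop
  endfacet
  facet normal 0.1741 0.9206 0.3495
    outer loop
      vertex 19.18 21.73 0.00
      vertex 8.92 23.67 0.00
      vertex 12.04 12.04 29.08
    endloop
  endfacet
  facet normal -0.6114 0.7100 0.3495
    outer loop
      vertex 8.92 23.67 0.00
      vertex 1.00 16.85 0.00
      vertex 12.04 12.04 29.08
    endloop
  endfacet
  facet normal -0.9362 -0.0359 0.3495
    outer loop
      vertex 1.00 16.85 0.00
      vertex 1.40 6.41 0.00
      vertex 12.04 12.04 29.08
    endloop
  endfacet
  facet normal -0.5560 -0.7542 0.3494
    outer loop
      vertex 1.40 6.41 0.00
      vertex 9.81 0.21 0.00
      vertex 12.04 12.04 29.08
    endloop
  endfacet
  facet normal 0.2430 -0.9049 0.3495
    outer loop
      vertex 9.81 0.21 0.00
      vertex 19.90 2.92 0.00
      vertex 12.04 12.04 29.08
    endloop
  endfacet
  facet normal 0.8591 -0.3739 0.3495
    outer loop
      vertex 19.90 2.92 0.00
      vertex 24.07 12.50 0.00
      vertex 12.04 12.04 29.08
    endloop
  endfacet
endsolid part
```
; perimeter-only toolpath
G21 ; units = mm
G90 ; absolute positioning
G28 ; home
; layer 1
G0 Z7.27
G0 X21.06 Y12.38
G1 X17.39 Y19.31
G1 X9.70 Y20.76
G1 X3.76 Y15.65
G1 X4.06 Y7.82
G1 X10.37 Y3.17
G1 X17.93 Y5.20
G1 X21.06 Y12.38
; layer 2
G0 Z14.54
G0 X18.05 Y12.27
G1 X15.61 Y16.88
G1 X10.48 Y17.86
G1 X6.52 Y14.45
G1 X6.72 Y9.22
G1 X10.93 Y6.12
G1 X15.97 Y7.48
G1 X18.05 Y12.27
; layer 3
G0 Z21.81
G0 X15.05 Y12.15
G1 X13.82 Y14.46
G1 X11.26 Y14.95
G1 X9.28 Y13.24
G1 X9.38 Y10.63
G1 X11.48 Y9.08
G1 X14.00 Y9.76
G1 X15.05 Y12.15
M2 ; end

The solid is a regular 7-sided pyramid, base circumscribed radius ≈ 12 mm, apex at z ≈ 29.1 mm. Slicing at Δz = 7.27 mm — 4 equal slices spanning the solid's height, so layer i sits at z = i·h/4 — gives 3 non-empty perimeters. Each is a 7-segment closed polygon; G0 lifts to the layer z and rapids to the start vertex, then G1 traces the edges. The cross-section shrinks linearly with z (the slice at the apex is degenerate and omitted).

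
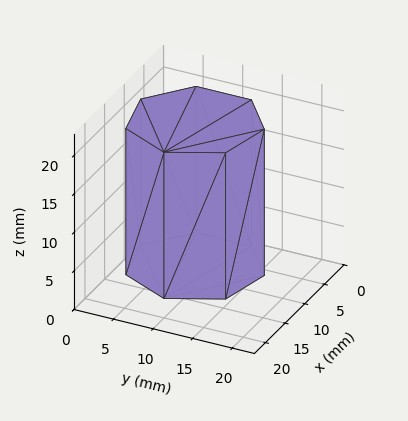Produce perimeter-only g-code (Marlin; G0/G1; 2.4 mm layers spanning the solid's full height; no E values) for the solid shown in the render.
Reading the render: the shape is a regular 7-sided prism (a cylinder approximated with 7 flat sides), circumscribed radius ≈ 8 mm, height ≈ 19 mm (dimensions read to the nearest mm from the axis ticks). For the g-code, the solid's height is divided into equal slices at the stated Δz and each level perimeter traced with G1 moves after a G0 lift.

; perimeter-only toolpath
G21 ; units = mm
G90 ; absolute positioning
G28 ; home
; layer 1
G0 Z2.4
G0 X16.0 Y8.0
G1 X13.0 Y14.3
G1 X6.2 Y15.8
G1 X0.8 Y11.5
G1 X0.8 Y4.5
G1 X6.2 Y0.2
G1 X13.0 Y1.7
G1 X16.0 Y8.0
; layer 2
G0 Z4.8
G0 X16.0 Y8.0
G1 X13.0 Y14.3
G1 X6.2 Y15.8
G1 X0.8 Y11.5
G1 X0.8 Y4.5
G1 X6.2 Y0.2
G1 X13.0 Y1.7
G1 X16.0 Y8.0
; layer 3
G0 Z7.1
G0 X16.0 Y8.0
G1 X13.0 Y14.3
G1 X6.2 Y15.8
G1 X0.8 Y11.5
G1 X0.8 Y4.5
G1 X6.2 Y0.2
G1 X13.0 Y1.7
G1 X16.0 Y8.0
; layer 4
G0 Z9.5
G0 X16.0 Y8.0
G1 X13.0 Y14.3
G1 X6.2 Y15.8
G1 X0.8 Y11.5
G1 X0.8 Y4.5
G1 X6.2 Y0.2
G1 X13.0 Y1.7
G1 X16.0 Y8.0
; layer 5
G0 Z11.9
G0 X16.0 Y8.0
G1 X13.0 Y14.3
G1 X6.2 Y15.8
G1 X0.8 Y11.5
G1 X0.8 Y4.5
G1 X6.2 Y0.2
G1 X13.0 Y1.7
G1 X16.0 Y8.0
; layer 6
G0 Z14.2
G0 X16.0 Y8.0
G1 X13.0 Y14.3
G1 X6.2 Y15.8
G1 X0.8 Y11.5
G1 X0.8 Y4.5
G1 X6.2 Y0.2
G1 X13.0 Y1.7
G1 X16.0 Y8.0
; layer 7
G0 Z16.6
G0 X16.0 Y8.0
G1 X13.0 Y14.3
G1 X6.2 Y15.8
G1 X0.8 Y11.5
G1 X0.8 Y4.5
G1 X6.2 Y0.2
G1 X13.0 Y1.7
G1 X16.0 Y8.0
; layer 8
G0 Z19.0
G0 X16.0 Y8.0
G1 X13.0 Y14.3
G1 X6.2 Y15.8
G1 X0.8 Y11.5
G1 X0.8 Y4.5
G1 X6.2 Y0.2
G1 X13.0 Y1.7
G1 X16.0 Y8.0
M2 ; end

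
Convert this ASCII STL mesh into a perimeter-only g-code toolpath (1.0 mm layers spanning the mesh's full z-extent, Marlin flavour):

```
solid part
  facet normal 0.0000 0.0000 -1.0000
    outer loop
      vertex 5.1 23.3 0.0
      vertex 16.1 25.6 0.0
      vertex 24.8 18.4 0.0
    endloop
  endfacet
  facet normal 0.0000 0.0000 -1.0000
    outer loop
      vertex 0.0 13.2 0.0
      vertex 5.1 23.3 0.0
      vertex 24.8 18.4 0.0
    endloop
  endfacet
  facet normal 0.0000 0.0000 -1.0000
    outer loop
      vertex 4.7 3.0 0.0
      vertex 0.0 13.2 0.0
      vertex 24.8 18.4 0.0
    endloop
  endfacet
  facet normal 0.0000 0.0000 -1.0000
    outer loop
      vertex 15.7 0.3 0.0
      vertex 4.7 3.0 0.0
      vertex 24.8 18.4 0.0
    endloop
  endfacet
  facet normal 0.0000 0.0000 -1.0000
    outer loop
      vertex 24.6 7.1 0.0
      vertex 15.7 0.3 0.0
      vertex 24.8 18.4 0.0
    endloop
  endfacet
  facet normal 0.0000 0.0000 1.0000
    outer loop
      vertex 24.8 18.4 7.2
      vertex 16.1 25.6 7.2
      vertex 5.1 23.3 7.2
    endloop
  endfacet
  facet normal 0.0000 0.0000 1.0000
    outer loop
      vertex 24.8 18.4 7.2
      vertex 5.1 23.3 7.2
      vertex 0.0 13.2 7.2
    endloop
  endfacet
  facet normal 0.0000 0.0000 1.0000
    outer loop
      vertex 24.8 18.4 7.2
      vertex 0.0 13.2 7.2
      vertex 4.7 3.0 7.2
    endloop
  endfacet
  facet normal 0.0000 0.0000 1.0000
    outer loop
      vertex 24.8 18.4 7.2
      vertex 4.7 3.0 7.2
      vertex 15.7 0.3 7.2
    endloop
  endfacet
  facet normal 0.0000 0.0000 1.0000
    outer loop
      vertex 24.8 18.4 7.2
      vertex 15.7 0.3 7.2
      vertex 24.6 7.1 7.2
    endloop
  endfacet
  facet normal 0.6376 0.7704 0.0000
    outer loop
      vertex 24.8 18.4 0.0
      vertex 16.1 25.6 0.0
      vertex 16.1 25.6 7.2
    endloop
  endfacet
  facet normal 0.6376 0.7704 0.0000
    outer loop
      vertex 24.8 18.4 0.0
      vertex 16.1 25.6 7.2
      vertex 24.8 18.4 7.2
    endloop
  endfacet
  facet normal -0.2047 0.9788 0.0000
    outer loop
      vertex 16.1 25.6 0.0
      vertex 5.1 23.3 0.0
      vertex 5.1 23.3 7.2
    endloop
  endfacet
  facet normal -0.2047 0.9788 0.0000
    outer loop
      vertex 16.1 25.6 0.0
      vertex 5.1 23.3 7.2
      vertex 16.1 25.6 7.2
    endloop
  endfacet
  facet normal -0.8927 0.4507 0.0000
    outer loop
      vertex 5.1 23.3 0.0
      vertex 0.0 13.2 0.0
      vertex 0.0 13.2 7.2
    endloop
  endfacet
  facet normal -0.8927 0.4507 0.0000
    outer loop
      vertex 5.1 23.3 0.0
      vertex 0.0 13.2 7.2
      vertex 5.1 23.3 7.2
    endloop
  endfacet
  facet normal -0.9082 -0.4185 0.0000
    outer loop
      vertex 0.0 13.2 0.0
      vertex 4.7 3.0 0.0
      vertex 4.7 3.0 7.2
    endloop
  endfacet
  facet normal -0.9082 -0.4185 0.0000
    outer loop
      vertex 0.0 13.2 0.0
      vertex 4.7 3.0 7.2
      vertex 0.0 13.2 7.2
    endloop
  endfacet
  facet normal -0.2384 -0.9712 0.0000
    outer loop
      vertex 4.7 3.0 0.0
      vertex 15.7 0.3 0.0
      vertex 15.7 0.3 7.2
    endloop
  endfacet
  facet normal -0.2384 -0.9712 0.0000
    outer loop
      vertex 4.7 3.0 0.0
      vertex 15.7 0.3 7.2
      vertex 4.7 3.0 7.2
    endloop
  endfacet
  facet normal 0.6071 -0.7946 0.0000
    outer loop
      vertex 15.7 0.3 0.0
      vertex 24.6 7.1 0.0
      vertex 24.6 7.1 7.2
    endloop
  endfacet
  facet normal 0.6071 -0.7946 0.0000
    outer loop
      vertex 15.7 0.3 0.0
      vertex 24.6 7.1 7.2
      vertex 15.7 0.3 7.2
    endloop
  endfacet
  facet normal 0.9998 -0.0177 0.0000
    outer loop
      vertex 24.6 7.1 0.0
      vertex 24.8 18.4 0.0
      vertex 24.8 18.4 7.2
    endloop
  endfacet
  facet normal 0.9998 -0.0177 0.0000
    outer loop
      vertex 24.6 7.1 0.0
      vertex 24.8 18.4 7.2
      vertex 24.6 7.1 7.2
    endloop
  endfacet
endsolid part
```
; perimeter-only toolpath
G21 ; units = mm
G90 ; absolute positioning
G28 ; home
; layer 1
G0 Z1.0
G0 X24.8 Y18.4
G1 X16.1 Y25.6
G1 X5.1 Y23.3
G1 X0.0 Y13.2
G1 X4.7 Y3.0
G1 X15.7 Y0.3
G1 X24.6 Y7.1
G1 X24.8 Y18.4
; layer 2
G0 Z2.1
G0 X24.8 Y18.4
G1 X16.1 Y25.6
G1 X5.1 Y23.3
G1 X0.0 Y13.2
G1 X4.7 Y3.0
G1 X15.7 Y0.3
G1 X24.6 Y7.1
G1 X24.8 Y18.4
; layer 3
G0 Z3.1
G0 X24.8 Y18.4
G1 X16.1 Y25.6
G1 X5.1 Y23.3
G1 X0.0 Y13.2
G1 X4.7 Y3.0
G1 X15.7 Y0.3
G1 X24.6 Y7.1
G1 X24.8 Y18.4
; layer 4
G0 Z4.1
G0 X24.8 Y18.4
G1 X16.1 Y25.6
G1 X5.1 Y23.3
G1 X0.0 Y13.2
G1 X4.7 Y3.0
G1 X15.7 Y0.3
G1 X24.6 Y7.1
G1 X24.8 Y18.4
; layer 5
G0 Z5.1
G0 X24.8 Y18.4
G1 X16.1 Y25.6
G1 X5.1 Y23.3
G1 X0.0 Y13.2
G1 X4.7 Y3.0
G1 X15.7 Y0.3
G1 X24.6 Y7.1
G1 X24.8 Y18.4
; layer 6
G0 Z6.2
G0 X24.8 Y18.4
G1 X16.1 Y25.6
G1 X5.1 Y23.3
G1 X0.0 Y13.2
G1 X4.7 Y3.0
G1 X15.7 Y0.3
G1 X24.6 Y7.1
G1 X24.8 Y18.4
; layer 7
G0 Z7.2
G0 X24.8 Y18.4
G1 X16.1 Y25.6
G1 X5.1 Y23.3
G1 X0.0 Y13.2
G1 X4.7 Y3.0
G1 X15.7 Y0.3
G1 X24.6 Y7.1
G1 X24.8 Y18.4
M2 ; end

The solid is a regular 7-sided prism (a cylinder approximated with 7 flat sides), circumscribed radius ≈ 13 mm, height ≈ 7.2 mm. Slicing at Δz = 1.0 mm — 7 equal slices spanning the solid's height, so layer i sits at z = i·h/7 — gives 7 non-empty perimeters. Each is a 7-segment closed polygon; G0 lifts to the layer z and rapids to the start vertex, then G1 traces the edges.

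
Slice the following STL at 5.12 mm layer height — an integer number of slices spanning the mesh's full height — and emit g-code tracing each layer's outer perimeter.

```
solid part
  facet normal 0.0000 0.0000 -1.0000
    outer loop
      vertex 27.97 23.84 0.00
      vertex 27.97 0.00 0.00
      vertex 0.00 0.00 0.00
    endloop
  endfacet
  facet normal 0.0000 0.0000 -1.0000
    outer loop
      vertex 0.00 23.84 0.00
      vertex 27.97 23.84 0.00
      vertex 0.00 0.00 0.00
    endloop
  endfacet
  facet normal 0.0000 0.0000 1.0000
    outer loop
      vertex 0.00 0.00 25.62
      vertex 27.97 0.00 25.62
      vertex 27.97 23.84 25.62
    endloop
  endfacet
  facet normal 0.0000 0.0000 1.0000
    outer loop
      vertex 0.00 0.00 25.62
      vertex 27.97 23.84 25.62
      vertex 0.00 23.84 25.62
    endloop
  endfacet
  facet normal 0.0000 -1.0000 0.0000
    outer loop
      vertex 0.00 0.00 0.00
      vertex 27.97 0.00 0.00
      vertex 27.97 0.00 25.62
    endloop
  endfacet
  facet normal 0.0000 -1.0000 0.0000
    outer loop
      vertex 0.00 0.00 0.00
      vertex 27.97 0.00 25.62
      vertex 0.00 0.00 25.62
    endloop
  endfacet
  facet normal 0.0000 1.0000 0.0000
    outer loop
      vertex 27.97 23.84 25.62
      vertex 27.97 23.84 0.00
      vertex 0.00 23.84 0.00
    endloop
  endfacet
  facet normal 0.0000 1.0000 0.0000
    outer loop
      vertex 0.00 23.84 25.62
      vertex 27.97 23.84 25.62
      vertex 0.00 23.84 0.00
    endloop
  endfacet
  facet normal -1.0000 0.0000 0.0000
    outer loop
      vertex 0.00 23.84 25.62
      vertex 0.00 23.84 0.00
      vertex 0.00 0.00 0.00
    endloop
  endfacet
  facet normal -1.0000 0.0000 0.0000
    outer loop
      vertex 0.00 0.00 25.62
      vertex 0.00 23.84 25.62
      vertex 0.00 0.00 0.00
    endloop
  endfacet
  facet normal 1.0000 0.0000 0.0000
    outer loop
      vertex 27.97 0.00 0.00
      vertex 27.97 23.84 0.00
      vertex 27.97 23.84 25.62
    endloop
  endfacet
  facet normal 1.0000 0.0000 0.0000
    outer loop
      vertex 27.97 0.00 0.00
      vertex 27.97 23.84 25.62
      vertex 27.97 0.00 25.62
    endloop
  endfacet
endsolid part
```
; perimeter-only toolpath
G21 ; units = mm
G90 ; absolute positioning
G28 ; home
; layer 1
G0 Z5.12
G0 X0.00 Y0.00
G1 X27.97 Y0.00
G1 X27.97 Y23.84
G1 X0.00 Y23.84
G1 X0.00 Y0.00
; layer 2
G0 Z10.25
G0 X0.00 Y0.00
G1 X27.97 Y0.00
G1 X27.97 Y23.84
G1 X0.00 Y23.84
G1 X0.00 Y0.00
; layer 3
G0 Z15.37
G0 X0.00 Y0.00
G1 X27.97 Y0.00
G1 X27.97 Y23.84
G1 X0.00 Y23.84
G1 X0.00 Y0.00
; layer 4
G0 Z20.50
G0 X0.00 Y0.00
G1 X27.97 Y0.00
G1 X27.97 Y23.84
G1 X0.00 Y23.84
G1 X0.00 Y0.00
; layer 5
G0 Z25.62
G0 X0.00 Y0.00
G1 X27.97 Y0.00
G1 X27.97 Y23.84
G1 X0.00 Y23.84
G1 X0.00 Y0.00
M2 ; end

The solid is a rectangular box, roughly 28 × 23.8 mm footprint and 25.6 mm tall. Slicing at Δz = 5.12 mm — 5 equal slices spanning the solid's height, so layer i sits at z = i·h/5 — gives 5 non-empty perimeters. Each is a 4-segment closed polygon; G0 lifts to the layer z and rapids to the start vertex, then G1 traces the edges.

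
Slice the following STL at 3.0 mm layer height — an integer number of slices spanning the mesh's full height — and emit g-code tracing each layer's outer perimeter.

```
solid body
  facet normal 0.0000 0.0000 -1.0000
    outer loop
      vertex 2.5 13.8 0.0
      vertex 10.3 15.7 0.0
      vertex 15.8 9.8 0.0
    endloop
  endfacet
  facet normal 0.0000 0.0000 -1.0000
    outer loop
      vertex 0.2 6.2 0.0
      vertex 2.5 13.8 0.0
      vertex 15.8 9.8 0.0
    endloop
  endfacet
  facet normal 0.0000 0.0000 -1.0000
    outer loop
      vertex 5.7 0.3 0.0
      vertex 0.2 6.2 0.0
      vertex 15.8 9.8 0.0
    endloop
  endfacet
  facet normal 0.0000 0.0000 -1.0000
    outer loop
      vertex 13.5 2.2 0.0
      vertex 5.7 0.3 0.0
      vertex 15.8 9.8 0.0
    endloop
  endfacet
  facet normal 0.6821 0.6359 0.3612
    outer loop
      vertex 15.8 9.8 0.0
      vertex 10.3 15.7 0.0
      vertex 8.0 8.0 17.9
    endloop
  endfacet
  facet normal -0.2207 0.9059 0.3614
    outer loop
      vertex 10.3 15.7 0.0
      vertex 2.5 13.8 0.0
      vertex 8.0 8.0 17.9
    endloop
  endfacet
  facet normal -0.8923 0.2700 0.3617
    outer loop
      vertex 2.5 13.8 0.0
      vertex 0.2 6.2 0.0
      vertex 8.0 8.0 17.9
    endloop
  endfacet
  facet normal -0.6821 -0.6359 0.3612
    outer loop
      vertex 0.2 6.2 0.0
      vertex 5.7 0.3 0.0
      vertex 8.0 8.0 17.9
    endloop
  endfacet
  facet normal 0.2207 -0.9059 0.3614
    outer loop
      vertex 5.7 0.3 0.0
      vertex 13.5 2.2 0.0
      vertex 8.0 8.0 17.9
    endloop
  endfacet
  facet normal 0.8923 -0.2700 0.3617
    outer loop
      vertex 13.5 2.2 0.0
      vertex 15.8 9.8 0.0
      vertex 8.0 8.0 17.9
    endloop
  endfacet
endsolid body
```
; perimeter-only toolpath
G21 ; units = mm
G90 ; absolute positioning
G28 ; home
; layer 1
G0 Z3.0
G0 X14.5 Y9.5
G1 X9.9 Y14.4
G1 X3.4 Y12.8
G1 X1.5 Y6.5
G1 X6.1 Y1.6
G1 X12.6 Y3.2
G1 X14.5 Y9.5
; layer 2
G0 Z6.0
G0 X13.2 Y9.2
G1 X9.5 Y13.1
G1 X4.3 Y11.9
G1 X2.8 Y6.8
G1 X6.5 Y2.9
G1 X11.7 Y4.1
G1 X13.2 Y9.2
; layer 3
G0 Z8.9
G0 X11.9 Y8.9
G1 X9.2 Y11.8
G1 X5.2 Y10.9
G1 X4.1 Y7.1
G1 X6.8 Y4.2
G1 X10.8 Y5.1
G1 X11.9 Y8.9
; layer 4
G0 Z11.9
G0 X10.6 Y8.6
G1 X8.8 Y10.6
G1 X6.2 Y9.9
G1 X5.4 Y7.4
G1 X7.2 Y5.4
G1 X9.8 Y6.1
G1 X10.6 Y8.6
; layer 5
G0 Z14.9
G0 X9.3 Y8.3
G1 X8.4 Y9.3
G1 X7.1 Y9.0
G1 X6.7 Y7.7
G1 X7.6 Y6.7
G1 X8.9 Y7.0
G1 X9.3 Y8.3
M2 ; end

The solid is a regular 6-sided pyramid, base circumscribed radius ≈ 8 mm, apex at z ≈ 17.9 mm. Slicing at Δz = 3.0 mm — 6 equal slices spanning the solid's height, so layer i sits at z = i·h/6 — gives 5 non-empty perimeters. Each is a 6-segment closed polygon; G0 lifts to the layer z and rapids to the start vertex, then G1 traces the edges. The cross-section shrinks linearly with z (the slice at the apex is degenerate and omitted).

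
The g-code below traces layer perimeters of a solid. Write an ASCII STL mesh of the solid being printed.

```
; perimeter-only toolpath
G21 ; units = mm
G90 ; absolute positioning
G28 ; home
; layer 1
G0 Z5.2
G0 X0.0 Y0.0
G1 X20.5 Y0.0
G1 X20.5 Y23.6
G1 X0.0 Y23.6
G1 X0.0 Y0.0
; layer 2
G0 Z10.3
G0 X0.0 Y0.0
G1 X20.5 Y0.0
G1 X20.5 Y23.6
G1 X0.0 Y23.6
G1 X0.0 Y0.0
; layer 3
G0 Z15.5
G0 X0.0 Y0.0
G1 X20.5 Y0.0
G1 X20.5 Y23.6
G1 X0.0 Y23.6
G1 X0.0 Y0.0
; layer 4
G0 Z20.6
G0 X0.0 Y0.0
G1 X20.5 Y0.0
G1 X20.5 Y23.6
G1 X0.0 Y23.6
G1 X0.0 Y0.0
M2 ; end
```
solid part
  facet normal 0.0000 0.0000 -1.0000
    outer loop
      vertex 20.5 23.6 0.0
      vertex 20.5 0.0 0.0
      vertex 0.0 0.0 0.0
    endloop
  endfacet
  facet normal 0.0000 0.0000 -1.0000
    outer loop
      vertex 0.0 23.6 0.0
      vertex 20.5 23.6 0.0
      vertex 0.0 0.0 0.0
    endloop
  endfacet
  facet normal 0.0000 0.0000 1.0000
    outer loop
      vertex 0.0 0.0 20.6
      vertex 20.5 0.0 20.6
      vertex 20.5 23.6 20.6
    endloop
  endfacet
  facet normal 0.0000 0.0000 1.0000
    outer loop
      vertex 0.0 0.0 20.6
      vertex 20.5 23.6 20.6
      vertex 0.0 23.6 20.6
    endloop
  endfacet
  facet normal 0.0000 -1.0000 0.0000
    outer loop
      vertex 0.0 0.0 0.0
      vertex 20.5 0.0 0.0
      vertex 20.5 0.0 20.6
    endloop
  endfacet
  facet normal 0.0000 -1.0000 0.0000
    outer loop
      vertex 0.0 0.0 0.0
      vertex 20.5 0.0 20.6
      vertex 0.0 0.0 20.6
    endloop
  endfacet
  facet normal 0.0000 1.0000 0.0000
    outer loop
      vertex 20.5 23.6 20.6
      vertex 20.5 23.6 0.0
      vertex 0.0 23.6 0.0
    endloop
  endfacet
  facet normal 0.0000 1.0000 0.0000
    outer loop
      vertex 0.0 23.6 20.6
      vertex 20.5 23.6 20.6
      vertex 0.0 23.6 0.0
    endloop
  endfacet
  facet normal -1.0000 0.0000 0.0000
    outer loop
      vertex 0.0 23.6 20.6
      vertex 0.0 23.6 0.0
      vertex 0.0 0.0 0.0
    endloop
  endfacet
  facet normal -1.0000 0.0000 0.0000
    outer loop
      vertex 0.0 0.0 20.6
      vertex 0.0 23.6 20.6
      vertex 0.0 0.0 0.0
    endloop
  endfacet
  facet normal 1.0000 0.0000 0.0000
    outer loop
      vertex 20.5 0.0 0.0
      vertex 20.5 23.6 0.0
      vertex 20.5 23.6 20.6
    endloop
  endfacet
  facet normal 1.0000 0.0000 0.0000
    outer loop
      vertex 20.5 0.0 0.0
      vertex 20.5 23.6 20.6
      vertex 20.5 0.0 20.6
    endloop
  endfacet
endsolid part

The G0 Z moves step by Δz≈5.2 mm. Every layer's G1 loop is the same polygon, so the solid is a straight extrusion of it from z=0 to z≈20.6. Closing with flat bottom and top caps and triangulating gives 12 facets — a rectangular box, roughly 20.5 × 23.6 mm footprint and 20.6 mm tall.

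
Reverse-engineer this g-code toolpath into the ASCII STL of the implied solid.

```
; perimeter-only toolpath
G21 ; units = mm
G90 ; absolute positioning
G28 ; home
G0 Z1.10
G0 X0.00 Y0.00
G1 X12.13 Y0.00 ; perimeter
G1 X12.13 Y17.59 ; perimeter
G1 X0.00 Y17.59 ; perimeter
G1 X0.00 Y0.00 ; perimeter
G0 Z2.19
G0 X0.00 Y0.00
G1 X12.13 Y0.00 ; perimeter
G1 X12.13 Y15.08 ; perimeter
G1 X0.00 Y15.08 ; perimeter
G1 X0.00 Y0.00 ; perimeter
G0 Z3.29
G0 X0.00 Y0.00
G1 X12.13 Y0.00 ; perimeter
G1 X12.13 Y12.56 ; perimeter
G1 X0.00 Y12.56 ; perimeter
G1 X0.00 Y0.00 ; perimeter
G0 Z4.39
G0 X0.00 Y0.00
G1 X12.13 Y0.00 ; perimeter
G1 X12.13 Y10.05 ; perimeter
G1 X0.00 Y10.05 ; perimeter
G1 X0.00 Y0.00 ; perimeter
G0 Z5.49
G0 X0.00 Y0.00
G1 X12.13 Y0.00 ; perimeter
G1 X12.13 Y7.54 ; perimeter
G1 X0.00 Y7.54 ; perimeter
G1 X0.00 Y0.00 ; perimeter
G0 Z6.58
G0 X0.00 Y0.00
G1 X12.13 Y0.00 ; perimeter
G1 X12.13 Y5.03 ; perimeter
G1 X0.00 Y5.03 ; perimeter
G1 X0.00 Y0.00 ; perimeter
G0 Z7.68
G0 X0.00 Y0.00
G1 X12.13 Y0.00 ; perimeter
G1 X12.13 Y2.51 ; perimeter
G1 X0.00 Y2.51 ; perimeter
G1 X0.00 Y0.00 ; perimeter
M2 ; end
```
solid part
  facet normal 0.0000 0.0000 -1.0000
    outer loop
      vertex 12.13 20.10 0.00
      vertex 12.13 0.00 0.00
      vertex 0.00 0.00 0.00
    endloop
  endfacet
  facet normal 0.0000 0.0000 -1.0000
    outer loop
      vertex 0.00 20.10 0.00
      vertex 12.13 20.10 0.00
      vertex 0.00 0.00 0.00
    endloop
  endfacet
  facet normal 0.0000 -1.0000 0.0000
    outer loop
      vertex 0.00 0.00 0.00
      vertex 12.13 0.00 0.00
      vertex 12.13 0.00 8.78
    endloop
  endfacet
  facet normal 0.0000 -1.0000 0.0000
    outer loop
      vertex 0.00 0.00 0.00
      vertex 12.13 0.00 8.78
      vertex 0.00 0.00 8.78
    endloop
  endfacet
  facet normal 0.0000 0.4003 0.9164
    outer loop
      vertex 0.00 0.00 8.78
      vertex 12.13 0.00 8.78
      vertex 12.13 20.10 0.00
    endloop
  endfacet
  facet normal 0.0000 0.4003 0.9164
    outer loop
      vertex 0.00 0.00 8.78
      vertex 12.13 20.10 0.00
      vertex 0.00 20.10 0.00
    endloop
  endfacet
  facet normal -1.0000 0.0000 0.0000
    outer loop
      vertex 0.00 0.00 8.78
      vertex 0.00 20.10 0.00
      vertex 0.00 0.00 0.00
    endloop
  endfacet
  facet normal 1.0000 0.0000 0.0000
    outer loop
      vertex 12.13 0.00 0.00
      vertex 12.13 20.10 0.00
      vertex 12.13 0.00 8.78
    endloop
  endfacet
endsolid part

The G0 Z moves step by Δz≈1.10 mm. The G1 loops shrink linearly with z, so the solid tapers from its base footprint up to z≈8.78. Closing with a flat bottom cap and the tapered top and triangulating gives 8 facets — a wedge (ramp): 12.1 × 20.1 mm base, rising to 8.78 mm along the y=0 edge and sloping linearly to z=0 at y=20.1.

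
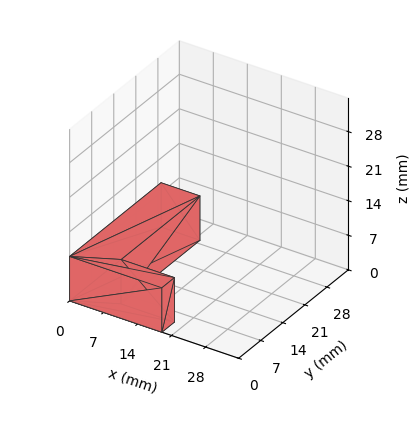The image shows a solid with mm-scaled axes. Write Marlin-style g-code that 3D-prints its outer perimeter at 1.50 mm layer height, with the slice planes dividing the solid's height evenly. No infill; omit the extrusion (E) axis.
Reading the render: the shape is an L-shaped prism: outer 19 × 29 mm, arm thicknesses ≈ 4 mm (horizontal) and 8 mm (vertical), extruded 9 mm in z (dimensions read to the nearest mm from the axis ticks). For the g-code, the solid's height is divided into equal slices at the stated Δz and each level perimeter traced with G1 moves after a G0 lift.

; perimeter-only toolpath
G21 ; units = mm
G90 ; absolute positioning
G28 ; home
; layer 1
G0 Z1.50
G0 X0.00 Y0.00
G1 X19.00 Y0.00
G1 X19.00 Y4.00
G1 X8.00 Y4.00
G1 X8.00 Y29.00
G1 X0.00 Y29.00
G1 X0.00 Y0.00
; layer 2
G0 Z3.00
G0 X0.00 Y0.00
G1 X19.00 Y0.00
G1 X19.00 Y4.00
G1 X8.00 Y4.00
G1 X8.00 Y29.00
G1 X0.00 Y29.00
G1 X0.00 Y0.00
; layer 3
G0 Z4.50
G0 X0.00 Y0.00
G1 X19.00 Y0.00
G1 X19.00 Y4.00
G1 X8.00 Y4.00
G1 X8.00 Y29.00
G1 X0.00 Y29.00
G1 X0.00 Y0.00
; layer 4
G0 Z6.00
G0 X0.00 Y0.00
G1 X19.00 Y0.00
G1 X19.00 Y4.00
G1 X8.00 Y4.00
G1 X8.00 Y29.00
G1 X0.00 Y29.00
G1 X0.00 Y0.00
; layer 5
G0 Z7.50
G0 X0.00 Y0.00
G1 X19.00 Y0.00
G1 X19.00 Y4.00
G1 X8.00 Y4.00
G1 X8.00 Y29.00
G1 X0.00 Y29.00
G1 X0.00 Y0.00
; layer 6
G0 Z9.00
G0 X0.00 Y0.00
G1 X19.00 Y0.00
G1 X19.00 Y4.00
G1 X8.00 Y4.00
G1 X8.00 Y29.00
G1 X0.00 Y29.00
G1 X0.00 Y0.00
M2 ; end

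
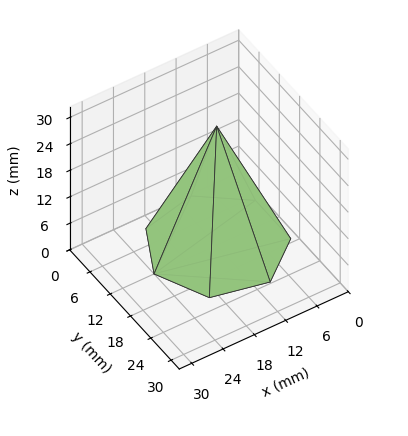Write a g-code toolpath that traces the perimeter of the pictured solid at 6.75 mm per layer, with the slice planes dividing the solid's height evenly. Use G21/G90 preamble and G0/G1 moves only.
Reading the render: the shape is a regular 7-sided pyramid, base circumscribed radius ≈ 12 mm, apex at z ≈ 27 mm (dimensions read to the nearest mm from the axis ticks). For the g-code, the solid's height is divided into equal slices at the stated Δz and each level perimeter traced with G1 moves after a G0 lift.

; perimeter-only toolpath
G21 ; units = mm
G90 ; absolute positioning
G28 ; home
; layer 1
G0 Z6.75
G0 X21.00 Y12.00
G1 X17.61 Y19.04
G1 X10.00 Y20.77
G1 X3.89 Y15.91
G1 X3.89 Y8.09
G1 X10.00 Y3.23
G1 X17.61 Y4.96
G1 X21.00 Y12.00
; layer 2
G0 Z13.50
G0 X18.00 Y12.00
G1 X15.74 Y16.69
G1 X10.66 Y17.85
G1 X6.59 Y14.61
G1 X6.59 Y9.39
G1 X10.66 Y6.15
G1 X15.74 Y7.31
G1 X18.00 Y12.00
; layer 3
G0 Z20.25
G0 X15.00 Y12.00
G1 X13.87 Y14.34
G1 X11.33 Y14.93
G1 X9.30 Y13.30
G1 X9.30 Y10.70
G1 X11.33 Y9.07
G1 X13.87 Y9.65
G1 X15.00 Y12.00
M2 ; end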